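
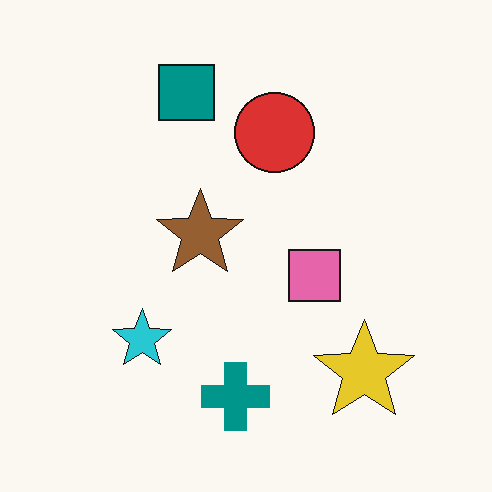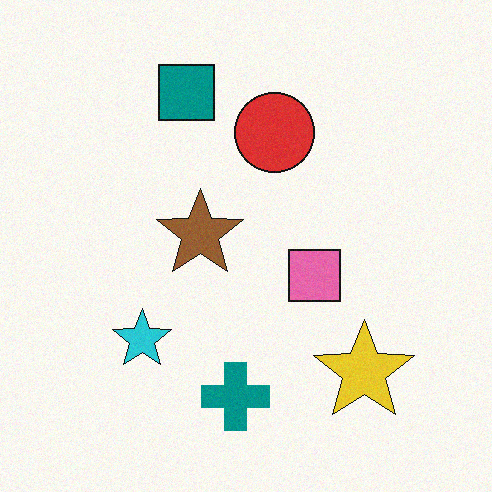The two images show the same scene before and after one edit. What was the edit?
The second image is the first degraded with subtle gaussian noise.

Random speckle covers the whole image, including the flat background.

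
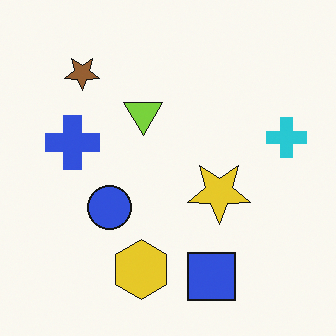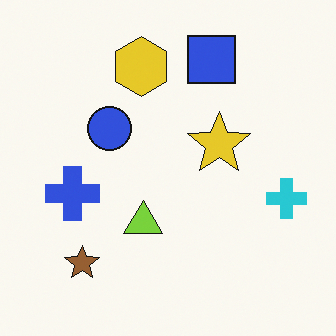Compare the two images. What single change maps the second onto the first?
The transformation is: flipped vertically (top ↔ bottom).

The blue square is in the top of the second image and the bottom of the first — shapes on opposite sides of the horizontal midline have swapped in a mirror flip.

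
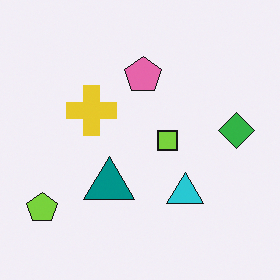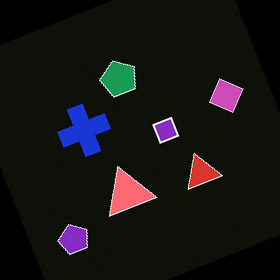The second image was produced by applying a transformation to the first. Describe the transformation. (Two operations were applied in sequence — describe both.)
The image was color-inverted (negative), then rotated counter-clockwise by a moderate amount.

The light background has become dark and every shape's color is its complement — a photographic negative. Every shape is tilted by the same angle and the image corners show triangular fill wedges — a whole-image rotation by a non-right angle.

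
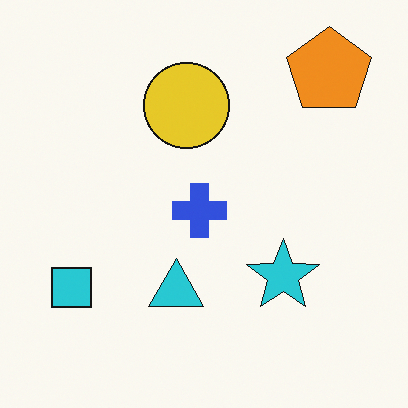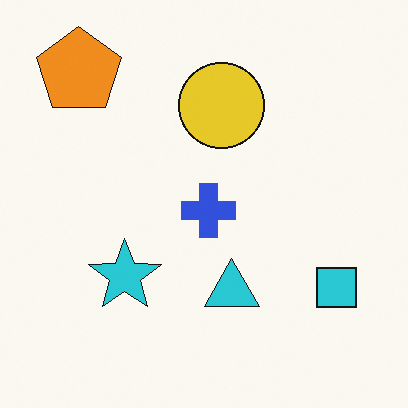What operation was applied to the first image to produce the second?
Flipped horizontally (left ↔ right).

The cyan square is in the bottom-left of the first image and the bottom-right of the second — shapes on opposite sides of the vertical midline have swapped in a mirror flip.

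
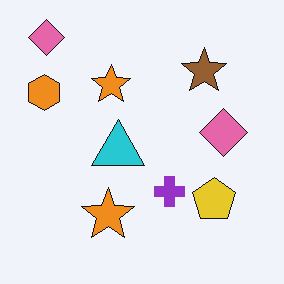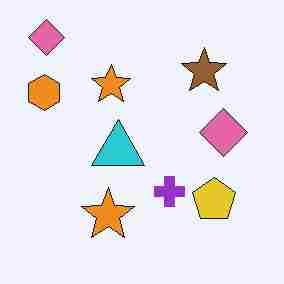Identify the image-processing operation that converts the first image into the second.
Heavily JPEG-compressed with obvious blocking artifacts.

Blocky 8×8 compression artifacts appear around shape edges and the flat background shows ringing — characteristic JPEG degradation.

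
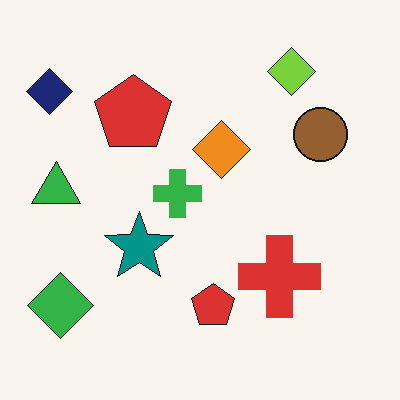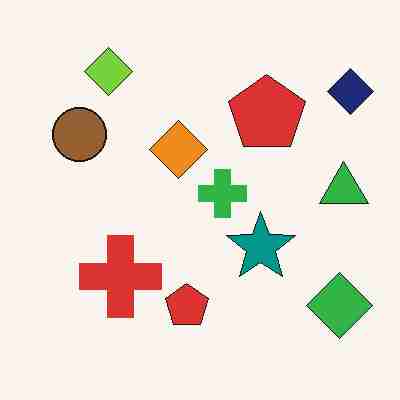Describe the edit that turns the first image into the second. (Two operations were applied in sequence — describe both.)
The transformation is: heavily JPEG-compressed with obvious blocking artifacts, then flipped horizontally (left ↔ right).

Blocky 8×8 compression artifacts appear around shape edges and the flat background shows ringing — characteristic JPEG degradation. The navy diamond is in the top-left of the first image and the top-right of the second — shapes on opposite sides of the vertical midline have swapped in a mirror flip.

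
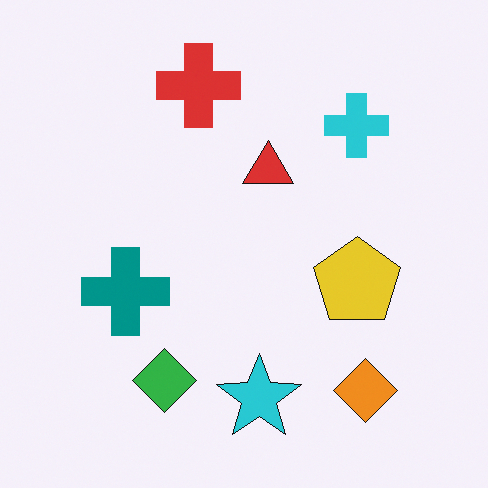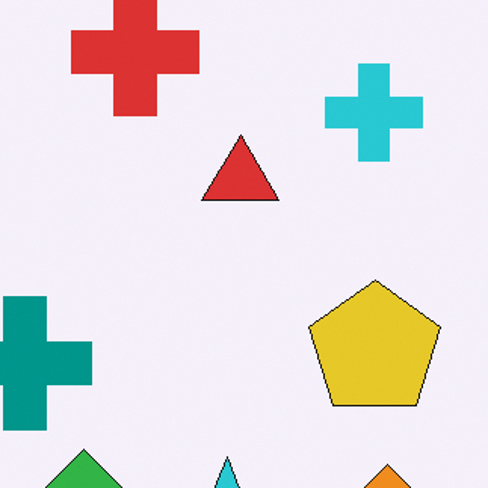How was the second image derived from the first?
The second image is the first cropped slightly and scaled back up.

The visible shapes are larger and the field of view is narrower; shapes near the original edges may be partly or wholly outside the frame — a crop-and-rescale.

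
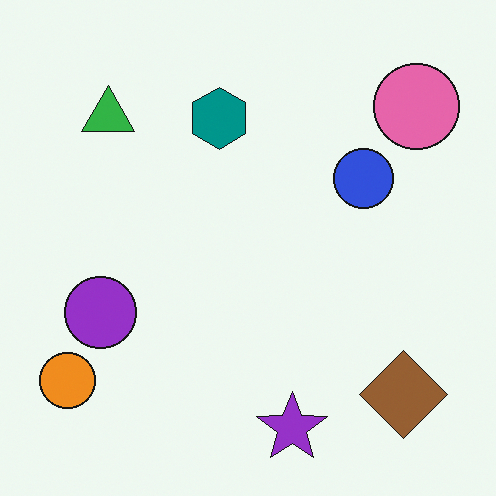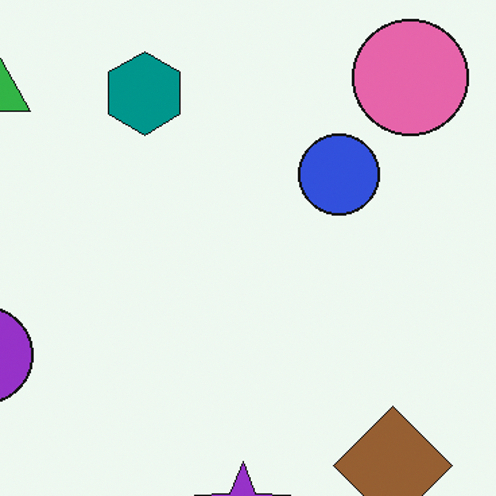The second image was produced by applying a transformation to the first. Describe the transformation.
This is the original image cropped to a modestly smaller region and rescaled.

The visible shapes are larger and the field of view is narrower; shapes near the original edges may be partly or wholly outside the frame — a crop-and-rescale.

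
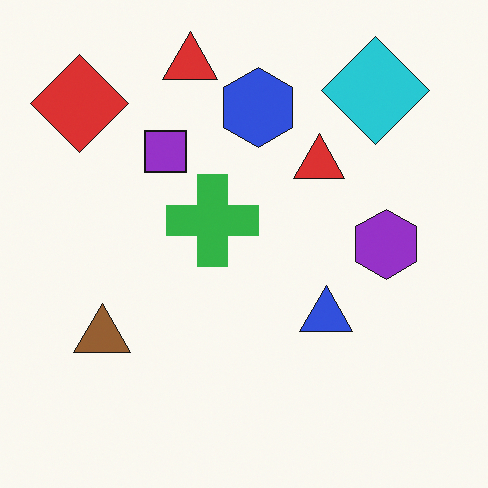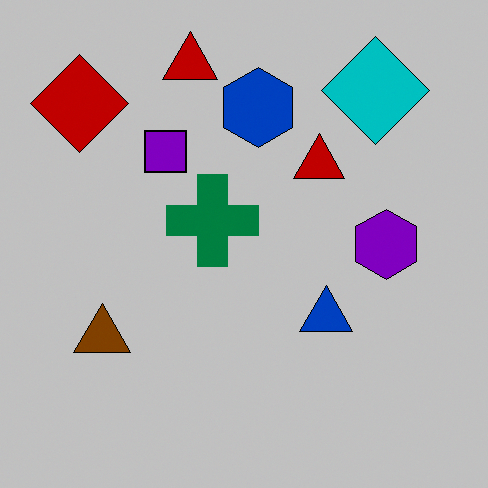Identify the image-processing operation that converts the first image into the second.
The transformation is: heavily posterized to just a handful of flat colors.

Each flat color has snapped to a coarser quantized level — most visibly, the near-white background has dropped to a flat grey.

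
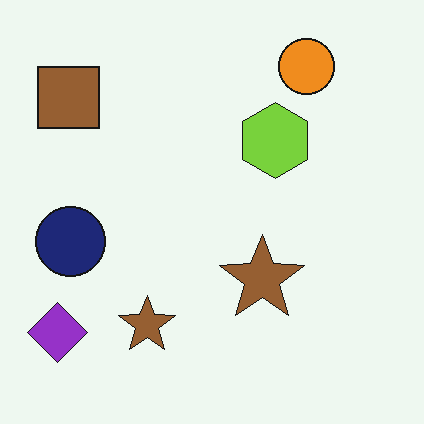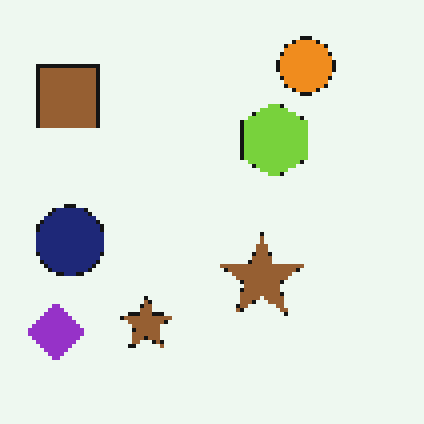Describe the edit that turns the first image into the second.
This is the original image mildly pixelated.

Shapes are reduced to large square blocks; fine edges and outlines are lost — a downscale-then-upscale (mosaic) effect.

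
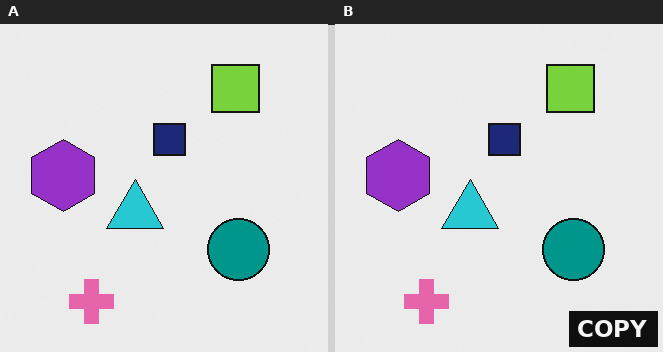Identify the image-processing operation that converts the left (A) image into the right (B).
The right (B) image is the left (A) watermarked with the text "COPY" in the lower-right corner.

A dark label reading "COPY" appears in the lower-right corner.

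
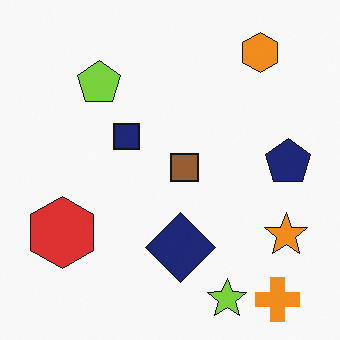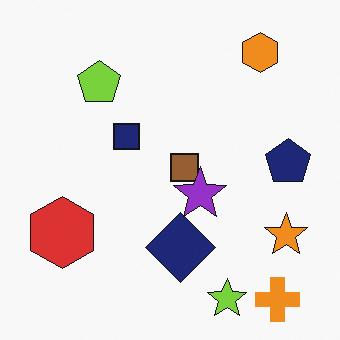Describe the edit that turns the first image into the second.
The transformation is: overlaid with an additional purple star.

A purple star appears in the second image that is absent from the first.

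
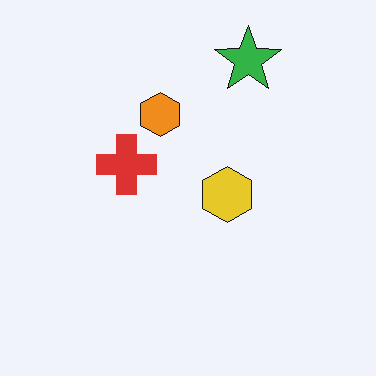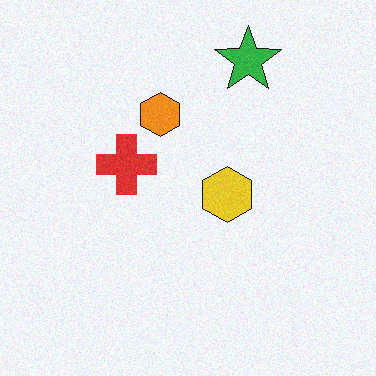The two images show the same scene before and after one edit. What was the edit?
The transformation is: degraded with subtle gaussian noise.

Random speckle covers the whole image, including the flat background.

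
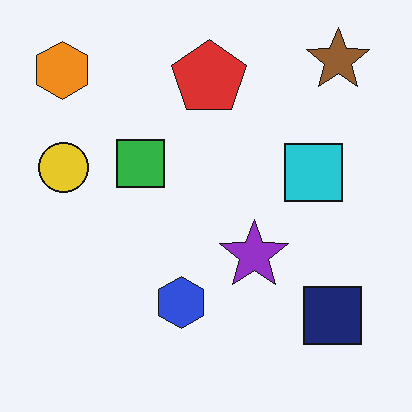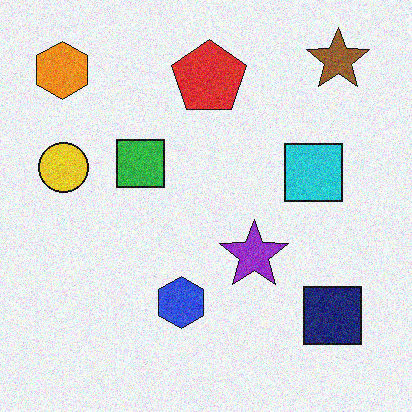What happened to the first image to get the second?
This is the original image degraded with visible gaussian noise.

Random speckle covers the whole image, including the flat background.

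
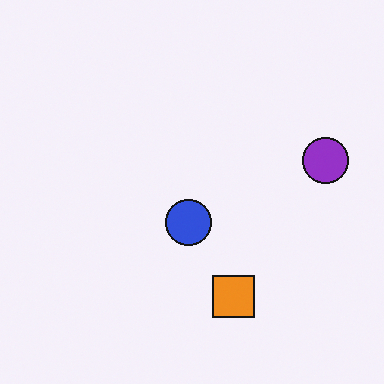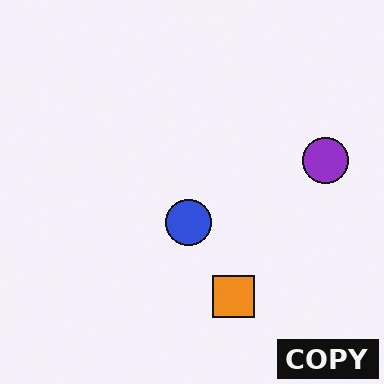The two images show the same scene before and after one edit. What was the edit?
Watermarked with the text "COPY" in the lower-right corner.

A dark label reading "COPY" appears in the lower-right corner.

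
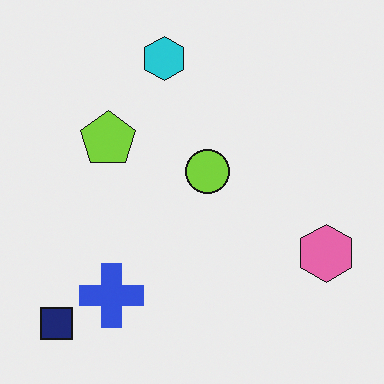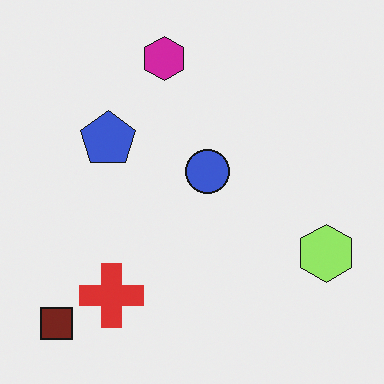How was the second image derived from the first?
The image was hue-shifted through roughly a third of the color wheel.

Every shape's color has rotated by the same amount around the hue wheel — a uniform hue shift.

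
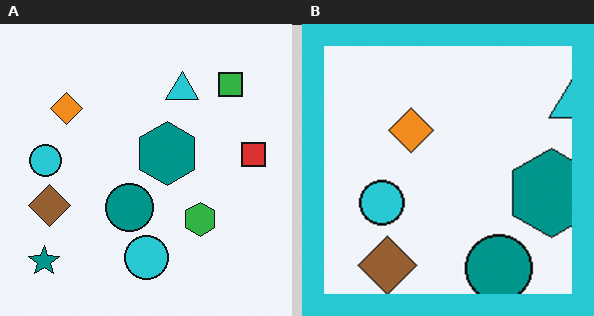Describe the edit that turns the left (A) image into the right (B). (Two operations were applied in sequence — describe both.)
The transformation is: cropped to a noticeably smaller region and rescaled, then framed with a cyan border.

The visible shapes are larger and the field of view is narrower; shapes near the original edges may be partly or wholly outside the frame — a crop-and-rescale. A solid cyan frame runs around the edge of the right (B) image, with the content slightly shrunk inside it.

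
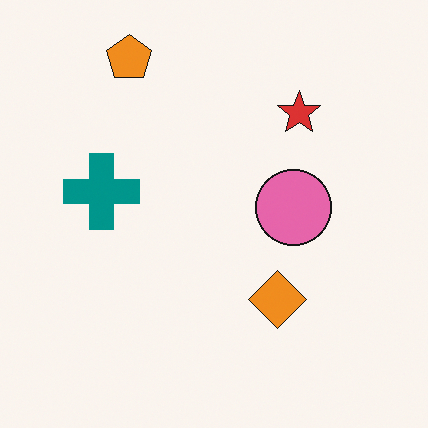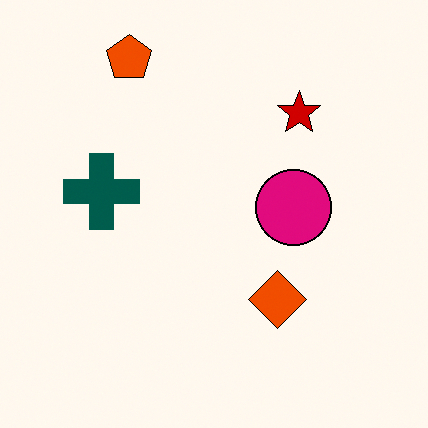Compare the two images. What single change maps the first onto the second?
This is the original image given much higher contrast.

Tones are pushed away from mid-grey across the whole image — a global contrast change.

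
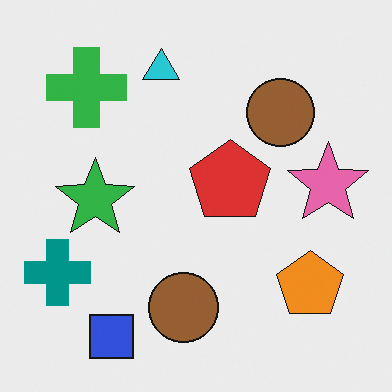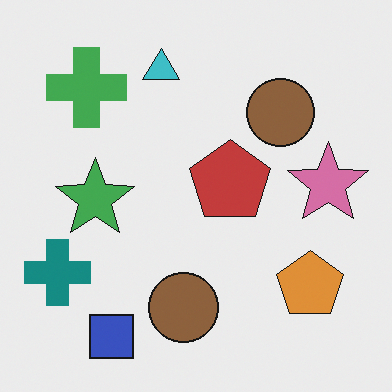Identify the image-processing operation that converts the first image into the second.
It was slightly desaturated.

All colors are more muted and greyish — a global saturation change.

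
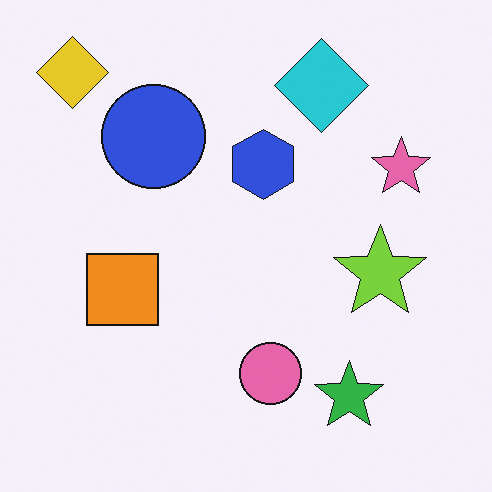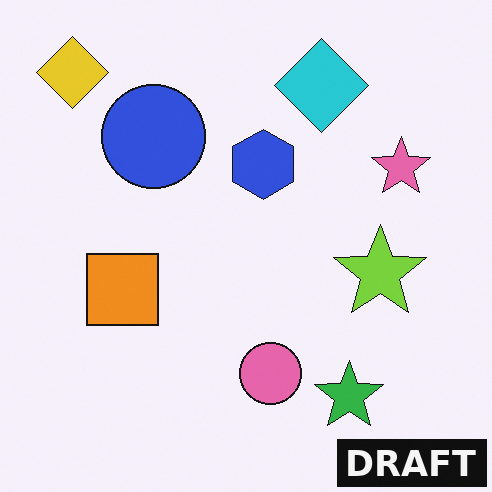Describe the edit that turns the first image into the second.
Watermarked with the text "DRAFT" in the lower-right corner.

A dark label reading "DRAFT" appears in the lower-right corner.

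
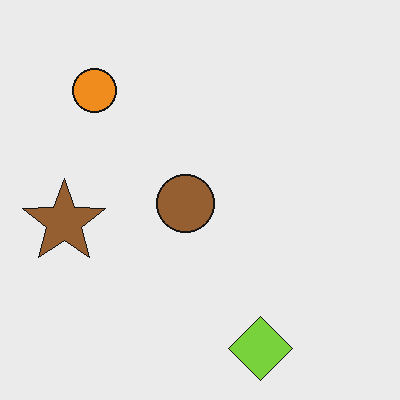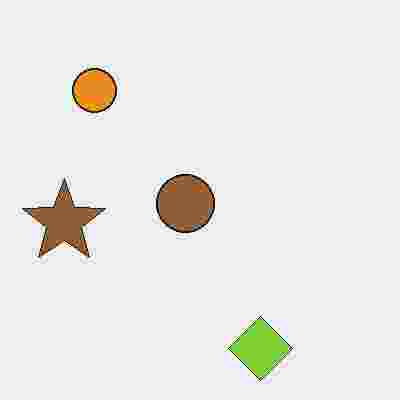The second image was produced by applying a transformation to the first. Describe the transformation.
Degraded with heavy JPEG compression.

Blocky 8×8 compression artifacts appear around shape edges and the flat background shows ringing — characteristic JPEG degradation.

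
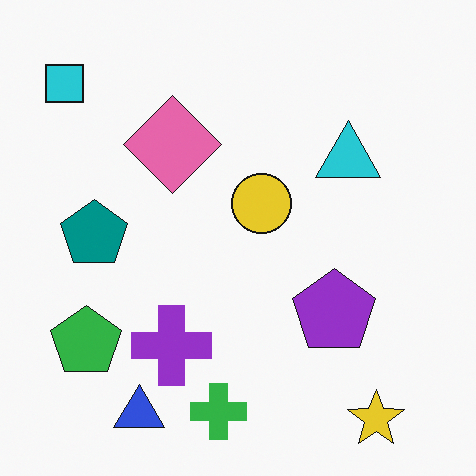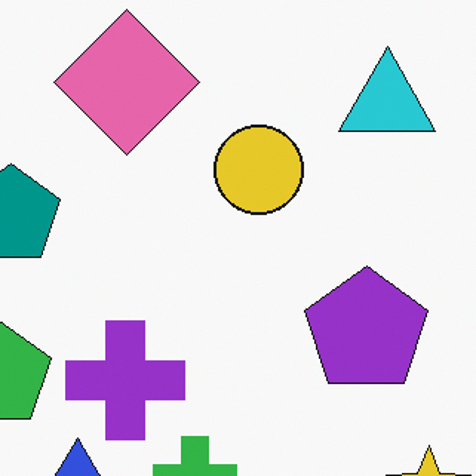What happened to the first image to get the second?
The image was cropped to a modestly smaller region and rescaled.

The visible shapes are larger and the field of view is narrower; shapes near the original edges may be partly or wholly outside the frame — a crop-and-rescale.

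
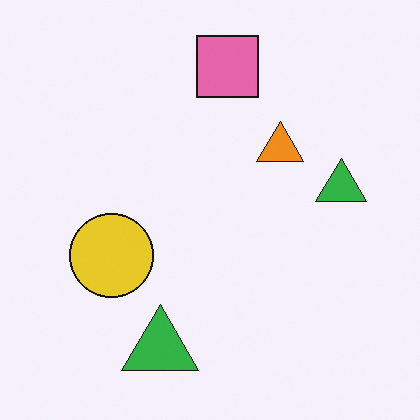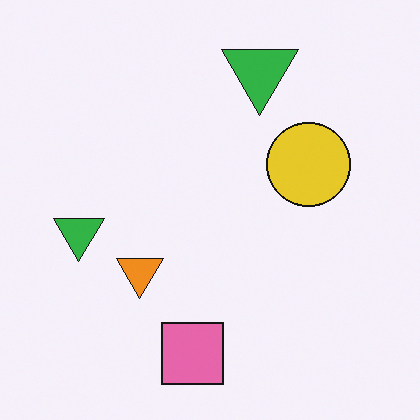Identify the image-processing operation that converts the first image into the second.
The transformation is: rotated 180°.

The pink square sits in the top of the first image and the bottom of the second — consistent with a whole-image 180° rotation.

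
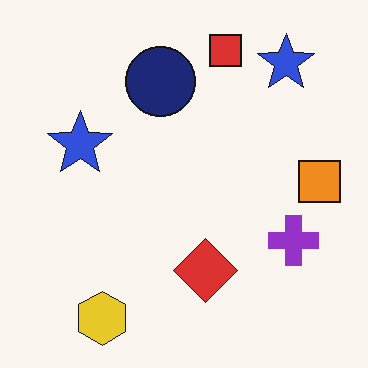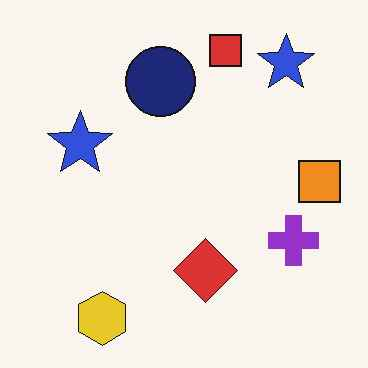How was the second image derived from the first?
The second image is the first JPEG-compressed with visible artifacts.

Blocky 8×8 compression artifacts appear around shape edges and the flat background shows ringing — characteristic JPEG degradation.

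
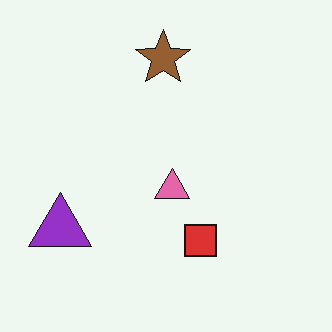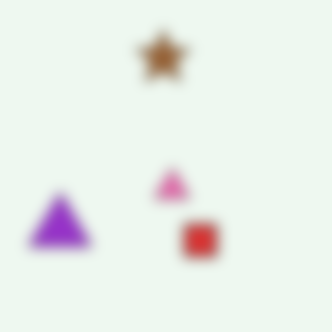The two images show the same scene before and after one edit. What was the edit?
The image was heavily blurred.

Shape edges and outlines are uniformly softened across the whole image.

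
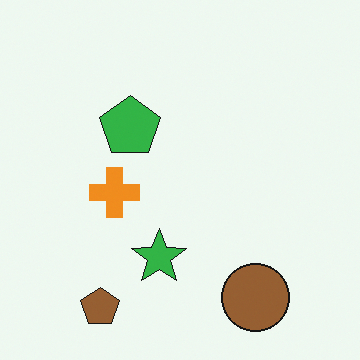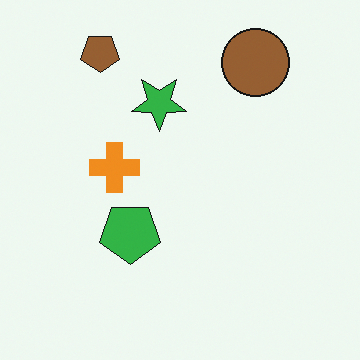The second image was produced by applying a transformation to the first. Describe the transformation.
The transformation is: flipped vertically (top ↔ bottom).

The brown pentagon is in the bottom-left of the first image and the top-left of the second — shapes on opposite sides of the horizontal midline have swapped in a mirror flip.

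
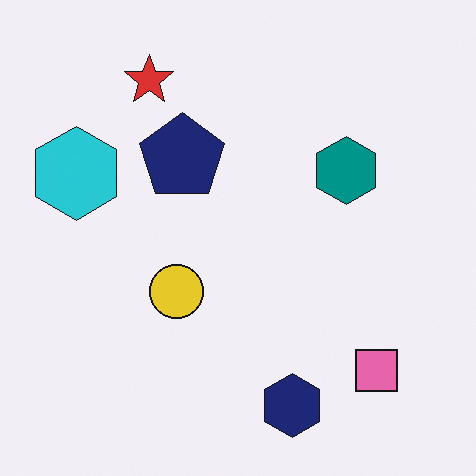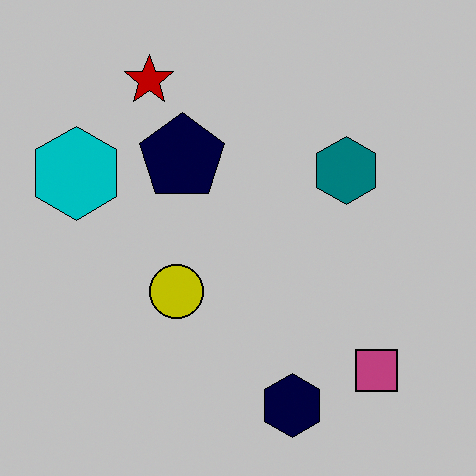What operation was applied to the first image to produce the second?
The second image is the first heavily posterized to just a handful of flat colors.

Each flat color has snapped to a coarser quantized level — most visibly, the near-white background has dropped to a flat grey.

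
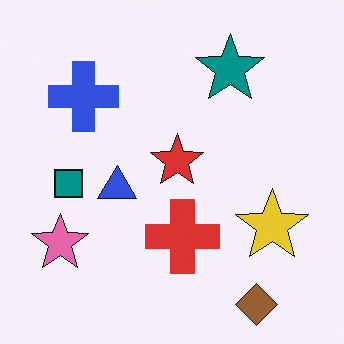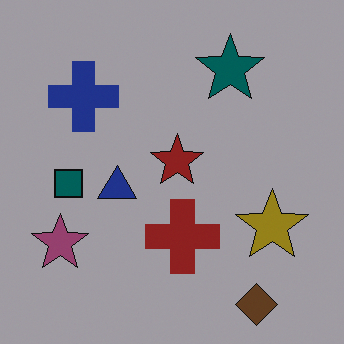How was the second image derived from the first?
The second image is the first noticeably darkened.

Every pixel — background and shapes alike — is uniformly darkened.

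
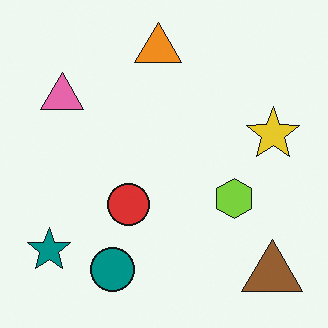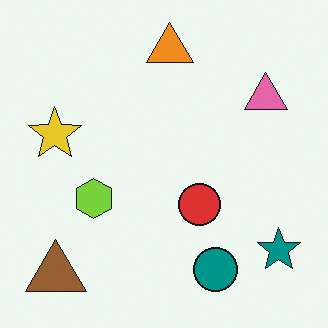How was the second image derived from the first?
This is the original image flipped horizontally (left ↔ right).

The teal star is in the bottom-left of the first image and the bottom-right of the second — shapes on opposite sides of the vertical midline have swapped in a mirror flip.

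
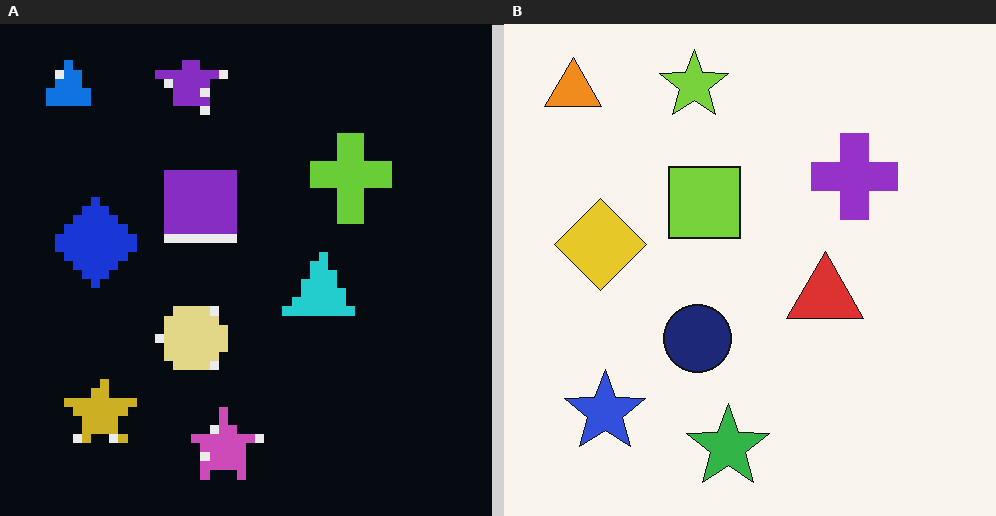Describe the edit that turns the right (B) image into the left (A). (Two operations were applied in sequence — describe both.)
It was color-inverted (negative), then coarsely pixelated.

The light background has become dark and every shape's color is its complement — a photographic negative. Shapes are reduced to large square blocks; fine edges and outlines are lost — a downscale-then-upscale (mosaic) effect.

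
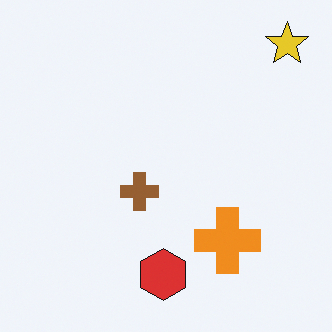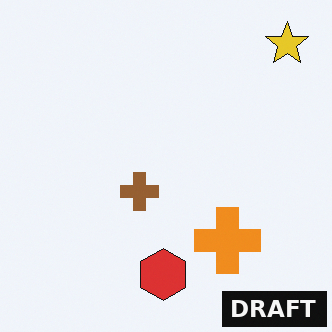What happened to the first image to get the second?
The image was watermarked with the text "DRAFT" in the lower-right corner.

A dark label reading "DRAFT" appears in the lower-right corner.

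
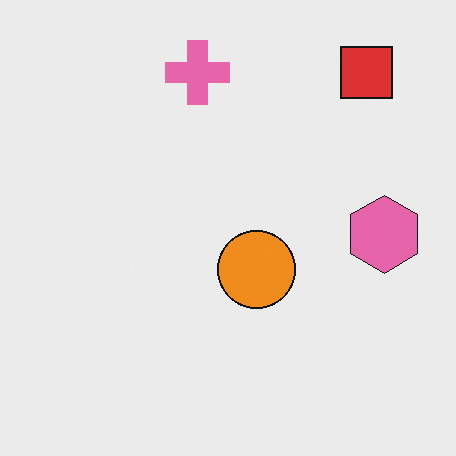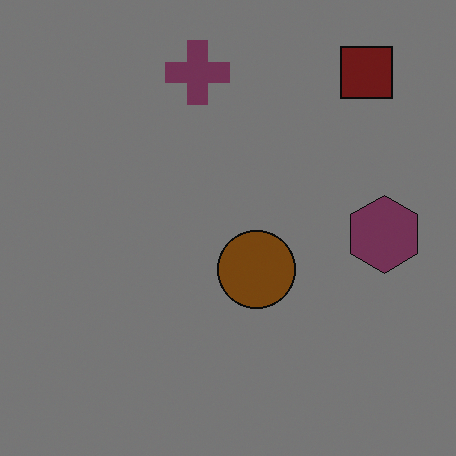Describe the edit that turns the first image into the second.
The transformation is: noticeably darkened.

Every pixel — background and shapes alike — is uniformly darkened.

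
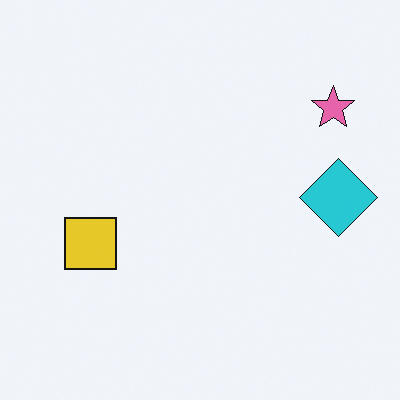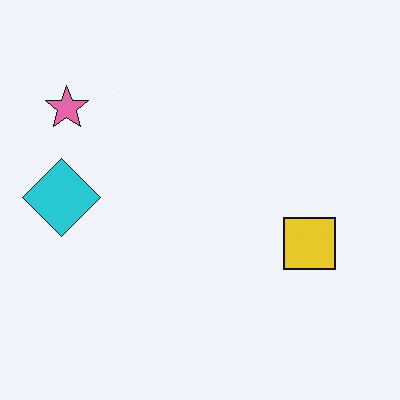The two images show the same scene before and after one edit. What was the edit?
The transformation is: flipped horizontally (left ↔ right).

The cyan diamond is in the right of the first image and the left of the second — shapes on opposite sides of the vertical midline have swapped in a mirror flip.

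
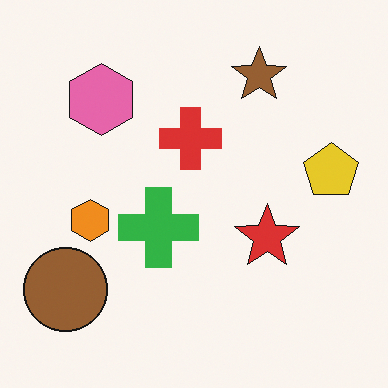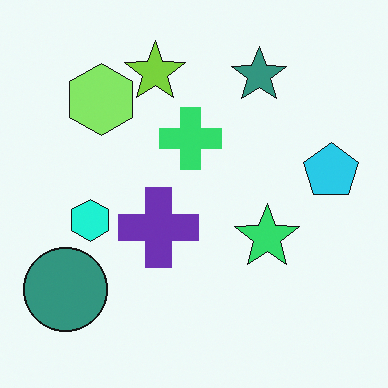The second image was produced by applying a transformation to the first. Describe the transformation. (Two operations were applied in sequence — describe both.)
The second image is the first hue-shifted through roughly a third of the color wheel, then overlaid with an additional lime star.

Every shape's color has rotated by the same amount around the hue wheel — a uniform hue shift. A lime star appears in the second image that is absent from the first.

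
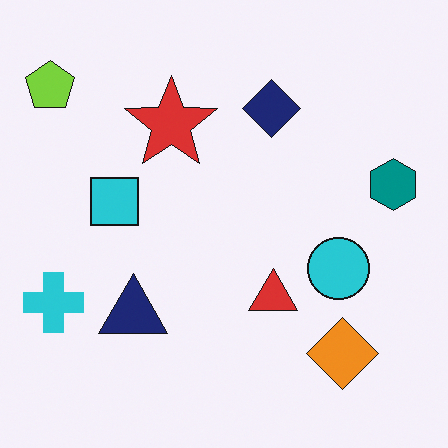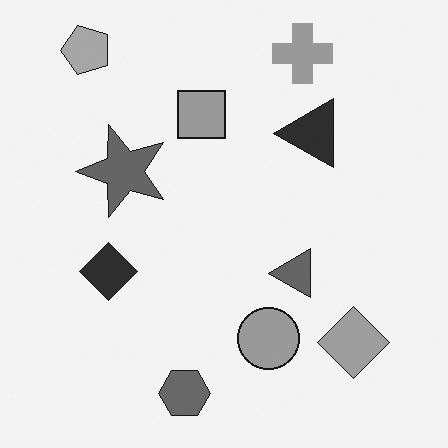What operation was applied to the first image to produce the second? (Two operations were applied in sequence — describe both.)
Transposed (reflected across the top-left ↔ bottom-right diagonal), then converted to grayscale.

Shapes have swapped their row and column positions — what was in the top-right is now in the bottom-left — a diagonal reflection. All color is removed — every shape is now a shade of grey.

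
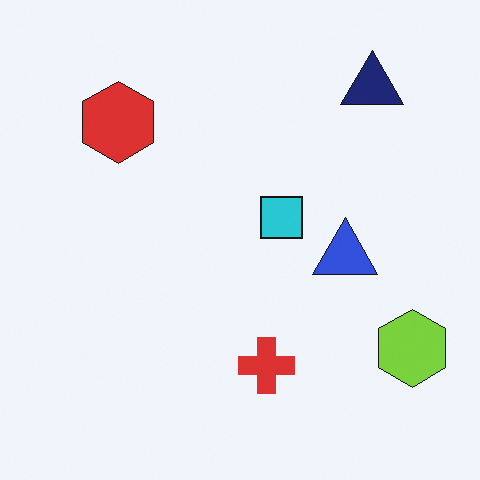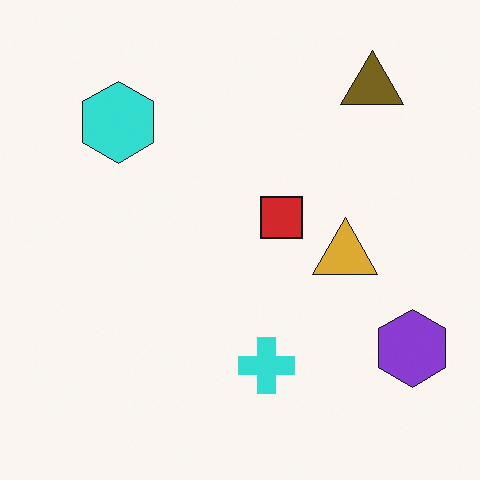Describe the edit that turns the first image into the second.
The transformation is: hue-shifted through roughly half the color wheel.

Every shape's color has rotated by the same amount around the hue wheel — a uniform hue shift.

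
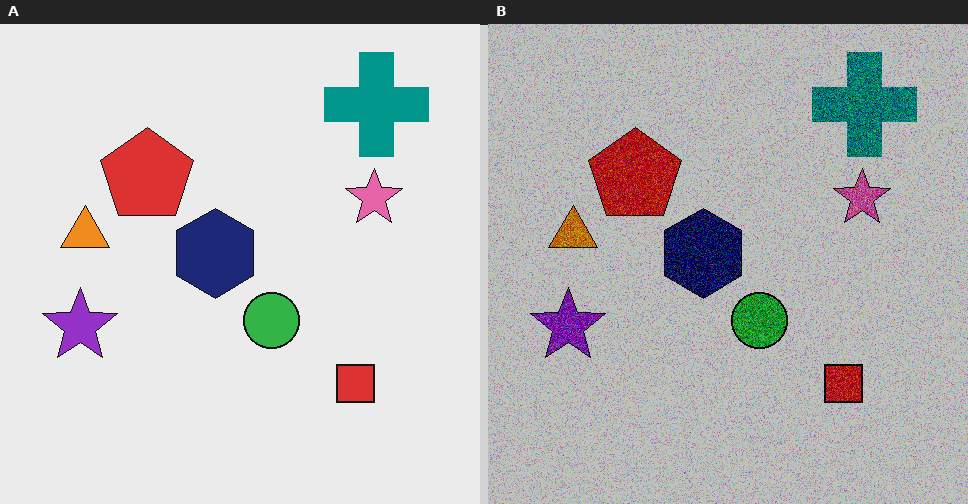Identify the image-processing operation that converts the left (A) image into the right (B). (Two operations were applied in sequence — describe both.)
The transformation is: degraded with heavy additive noise, then heavily posterized to just a handful of flat colors.

Random speckle covers the whole image, including the flat background. Each flat color has snapped to a coarser quantized level — most visibly, the near-white background has dropped to a flat grey.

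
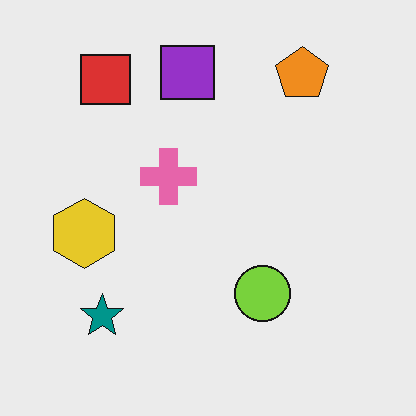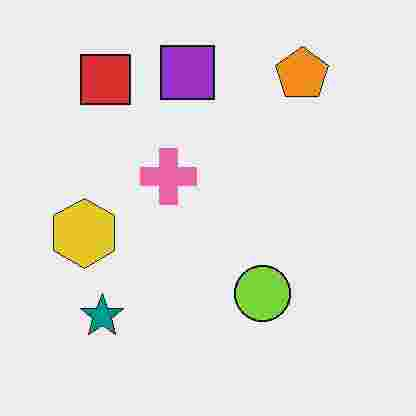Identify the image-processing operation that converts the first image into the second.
Heavily JPEG-compressed with obvious blocking artifacts.

Blocky 8×8 compression artifacts appear around shape edges and the flat background shows ringing — characteristic JPEG degradation.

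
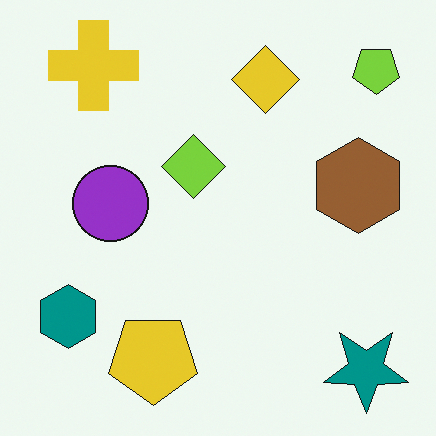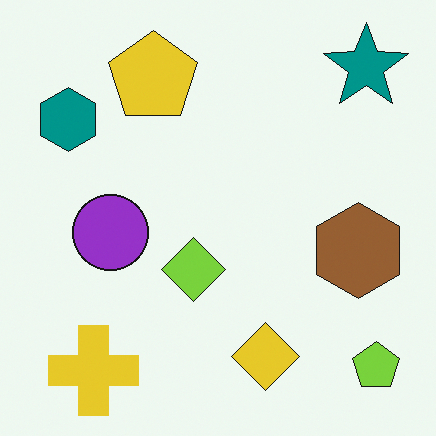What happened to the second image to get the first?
The image was flipped vertically (top ↔ bottom).

The yellow cross is in the bottom-left of the second image and the top-left of the first — shapes on opposite sides of the horizontal midline have swapped in a mirror flip.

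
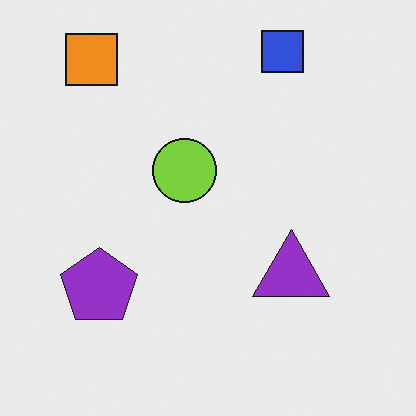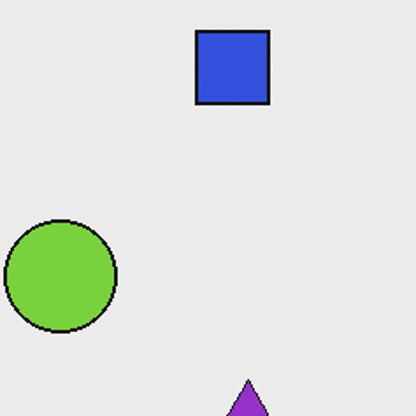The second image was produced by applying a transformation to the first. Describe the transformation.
The second image is the first cropped tightly and scaled back up.

The visible shapes are larger and the field of view is narrower; shapes near the original edges may be partly or wholly outside the frame — a crop-and-rescale.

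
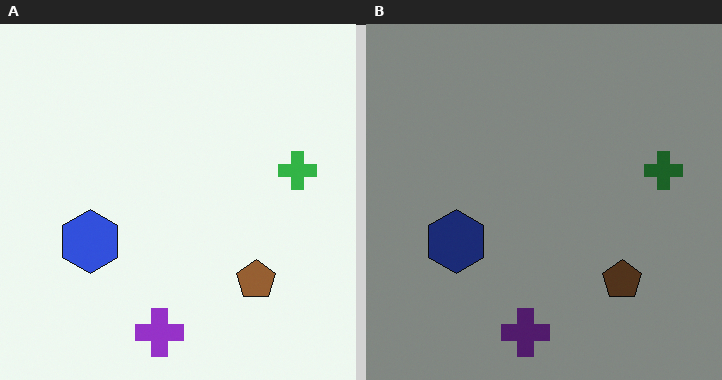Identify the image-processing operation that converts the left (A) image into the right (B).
It was darkened a lot.

Every pixel — background and shapes alike — is uniformly darkened.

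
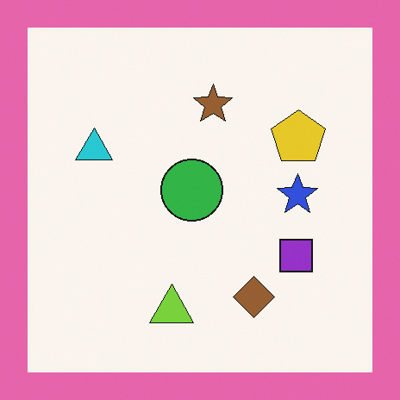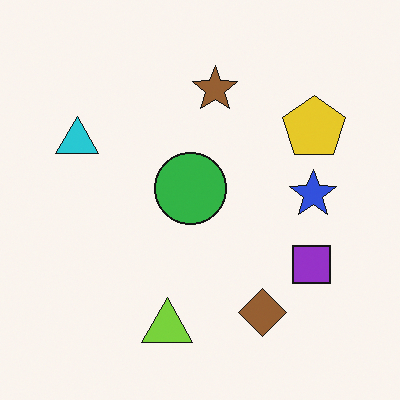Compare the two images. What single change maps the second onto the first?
This is the original image framed with a pink border.

A solid pink frame runs around the edge of the first image, with the content slightly shrunk inside it.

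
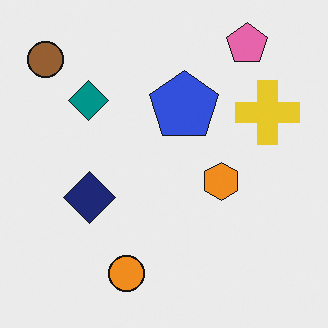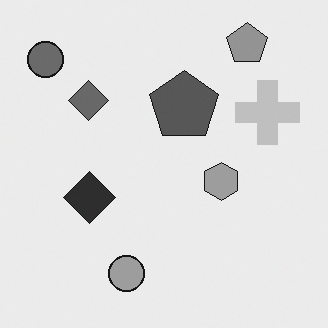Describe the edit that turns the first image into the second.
Converted to grayscale.

All color is removed — every shape is now a shade of grey.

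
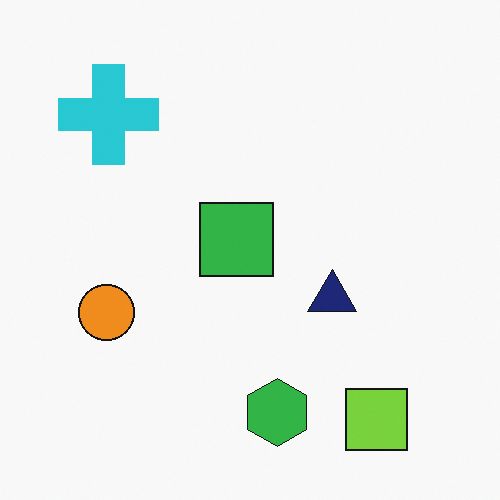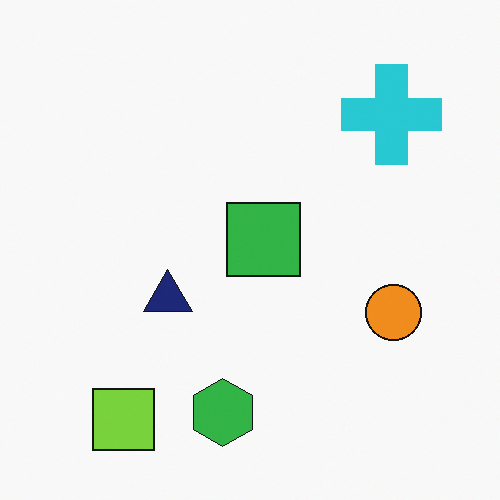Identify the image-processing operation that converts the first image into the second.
It was flipped horizontally (left ↔ right).

The orange circle is in the left of the first image and the right of the second — shapes on opposite sides of the vertical midline have swapped in a mirror flip.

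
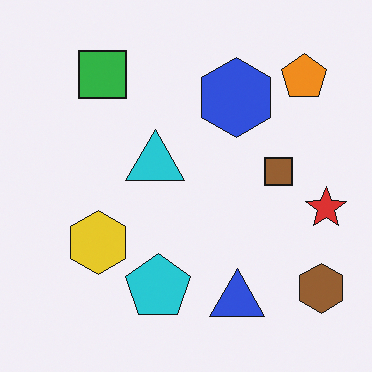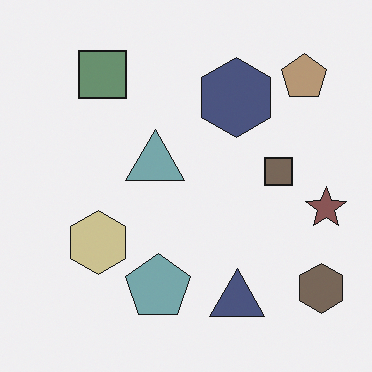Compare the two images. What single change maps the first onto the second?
Heavily desaturated.

All colors are more muted and greyish — a global saturation change.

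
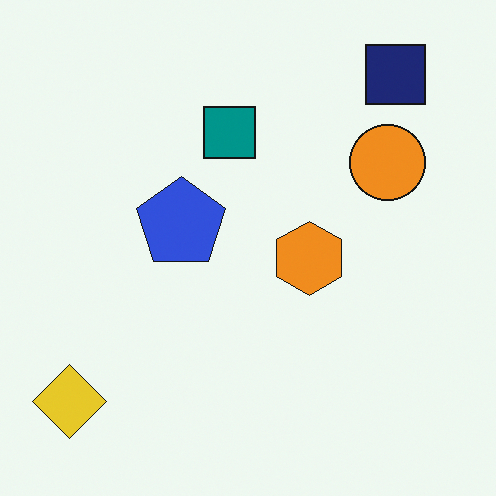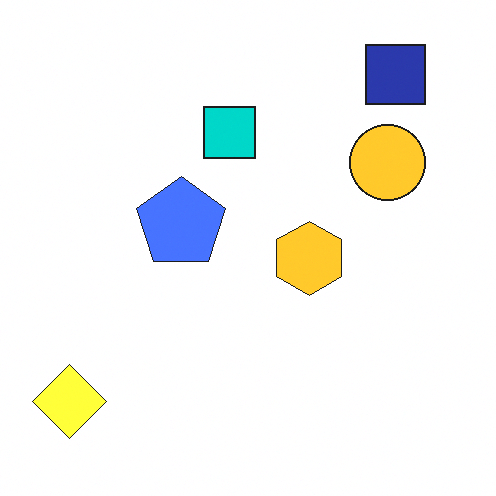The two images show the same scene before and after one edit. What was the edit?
The second image is the first brightened a lot.

Every pixel — background and shapes alike — is uniformly brightened.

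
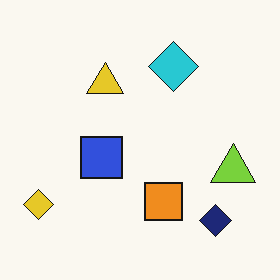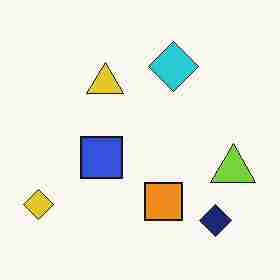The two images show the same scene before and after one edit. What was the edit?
The transformation is: heavily JPEG-compressed with obvious blocking artifacts.

Blocky 8×8 compression artifacts appear around shape edges and the flat background shows ringing — characteristic JPEG degradation.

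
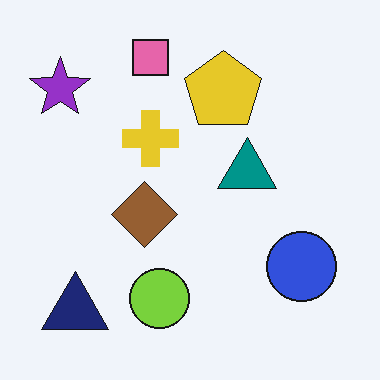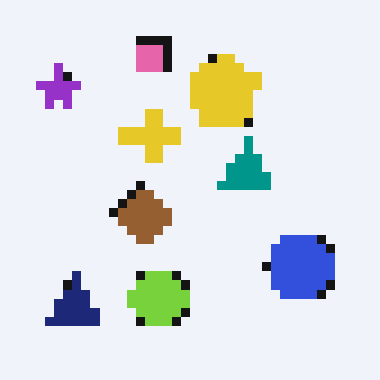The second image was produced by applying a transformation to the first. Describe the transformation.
It was heavily pixelated into large blocks.

Shapes are reduced to large square blocks; fine edges and outlines are lost — a downscale-then-upscale (mosaic) effect.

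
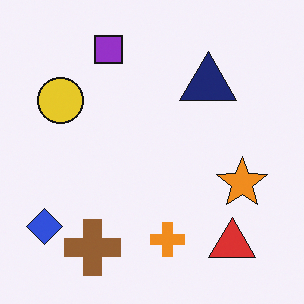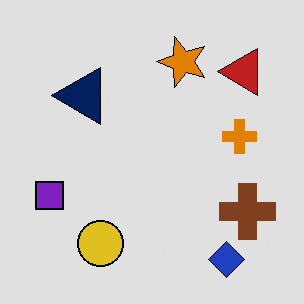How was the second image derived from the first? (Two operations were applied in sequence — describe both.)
The transformation is: posterized to a reduced palette, then rotated 90° counter-clockwise.

Each flat color has snapped to a coarser quantized level — most visibly, the near-white background has dropped to a flat grey. The blue diamond sits in the bottom-left of the first image and the bottom-right of the second — consistent with a whole-image 90° counter-clockwise rotation.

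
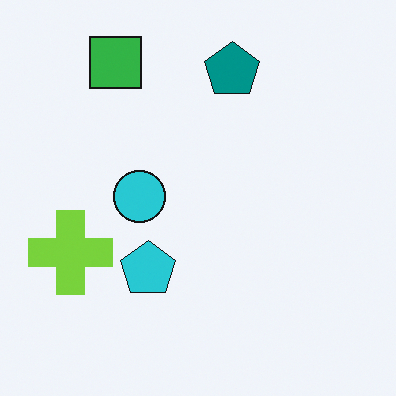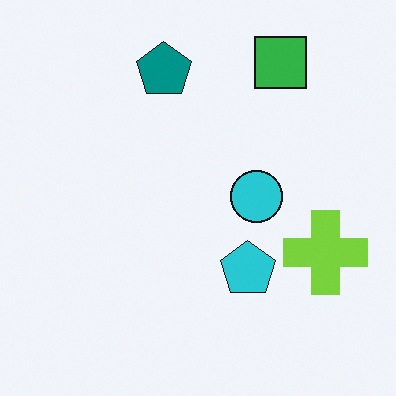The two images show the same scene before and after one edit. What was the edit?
It was flipped horizontally (left ↔ right).

The lime cross is in the left of the first image and the right of the second — shapes on opposite sides of the vertical midline have swapped in a mirror flip.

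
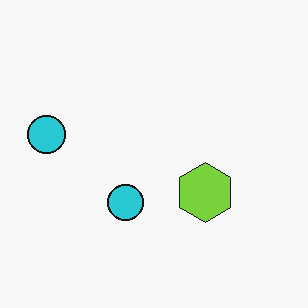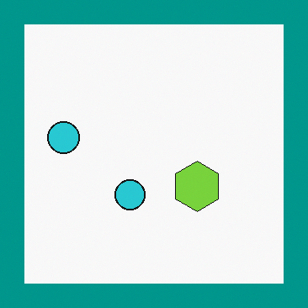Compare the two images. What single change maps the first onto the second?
The image was framed with a teal border.

A solid teal frame runs around the edge of the second image, with the content slightly shrunk inside it.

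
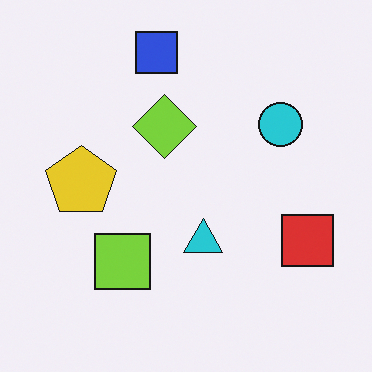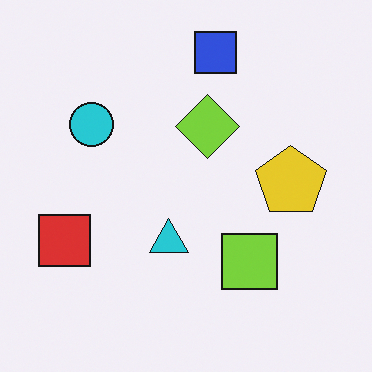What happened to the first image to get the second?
This is the original image flipped horizontally (left ↔ right).

The red square is in the right of the first image and the left of the second — shapes on opposite sides of the vertical midline have swapped in a mirror flip.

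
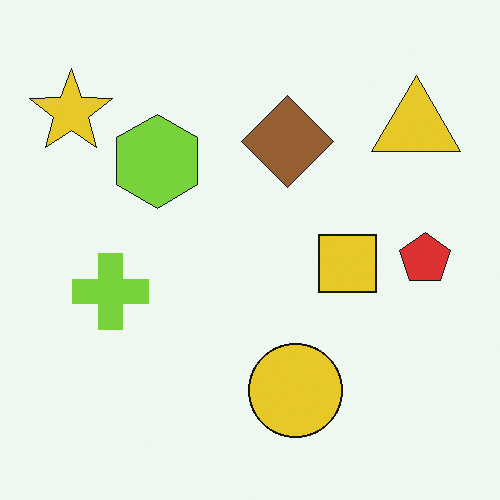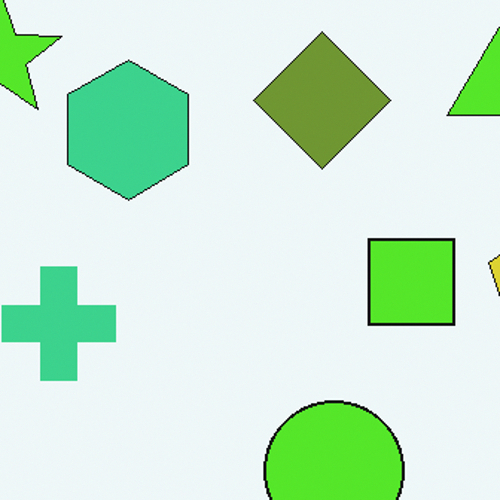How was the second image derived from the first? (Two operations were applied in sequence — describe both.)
It was hue-shifted by a small amount, then cropped to a modestly smaller region and rescaled.

Every shape's color has rotated by the same amount around the hue wheel — a uniform hue shift. The visible shapes are larger and the field of view is narrower; shapes near the original edges may be partly or wholly outside the frame — a crop-and-rescale.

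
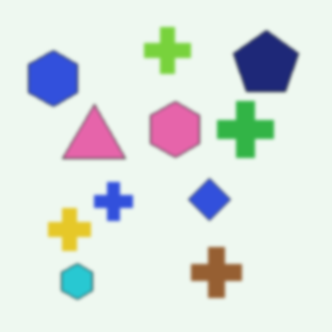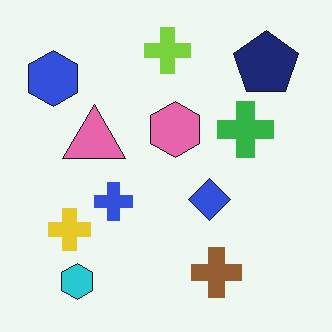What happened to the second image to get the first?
Given a subtle gaussian blur.

Shape edges and outlines are uniformly softened across the whole image.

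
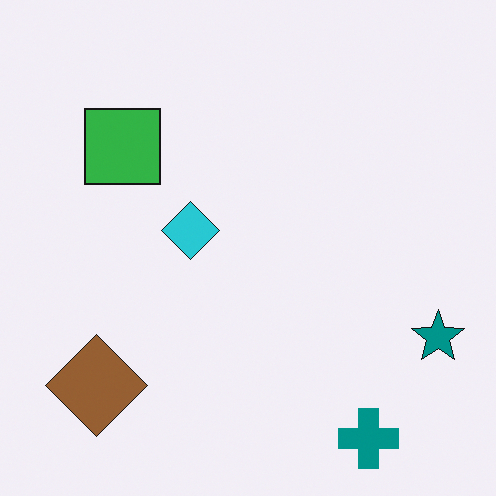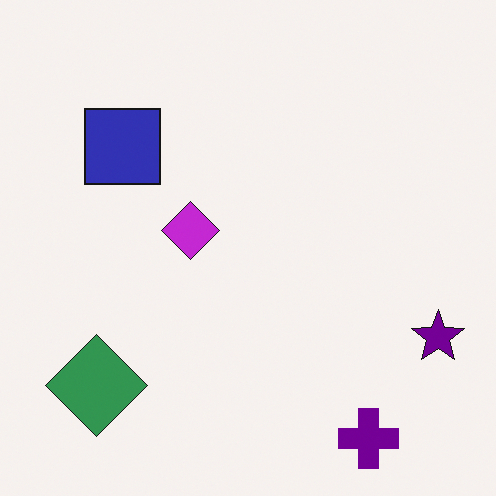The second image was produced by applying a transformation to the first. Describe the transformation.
The second image is the first hue-shifted noticeably.

Every shape's color has rotated by the same amount around the hue wheel — a uniform hue shift.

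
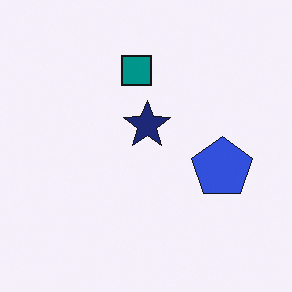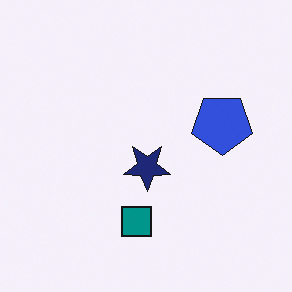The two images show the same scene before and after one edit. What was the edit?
This is the original image flipped vertically (top ↔ bottom).

The teal square is in the top of the first image and the bottom of the second — shapes on opposite sides of the horizontal midline have swapped in a mirror flip.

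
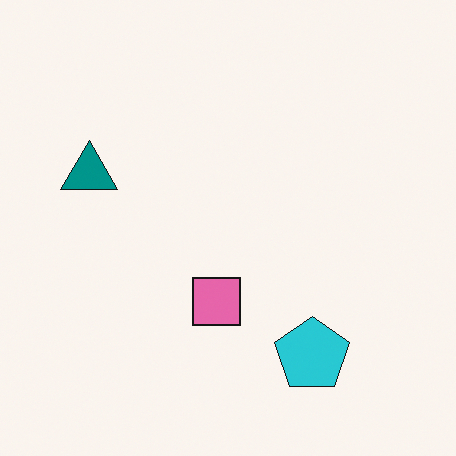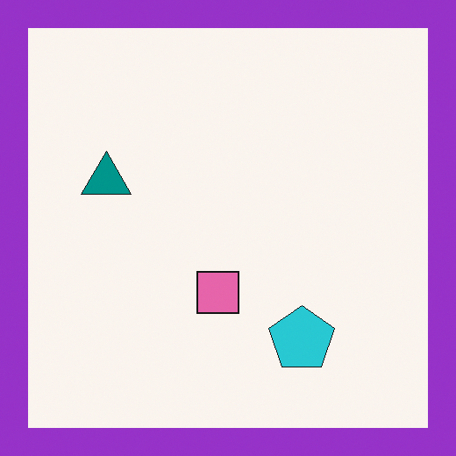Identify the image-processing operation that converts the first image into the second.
Framed with a purple border.

A solid purple frame runs around the edge of the second image, with the content slightly shrunk inside it.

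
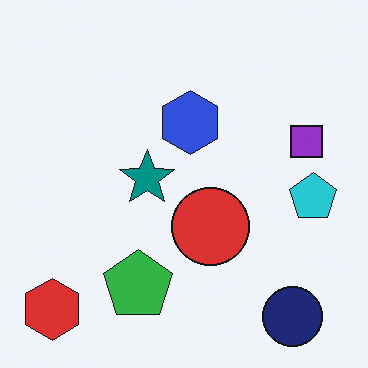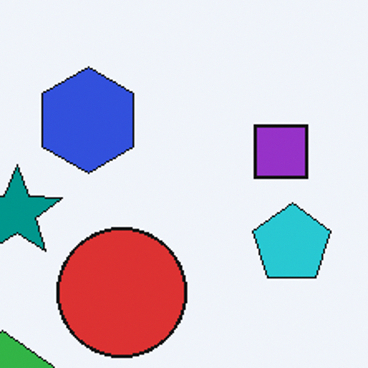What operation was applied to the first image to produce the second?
The second image is the first cropped tightly and scaled back up.

The visible shapes are larger and the field of view is narrower; shapes near the original edges may be partly or wholly outside the frame — a crop-and-rescale.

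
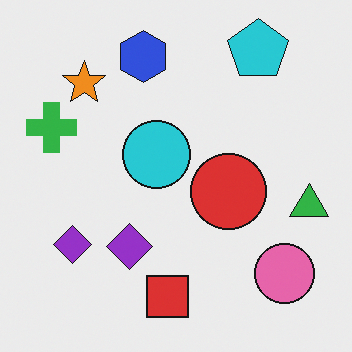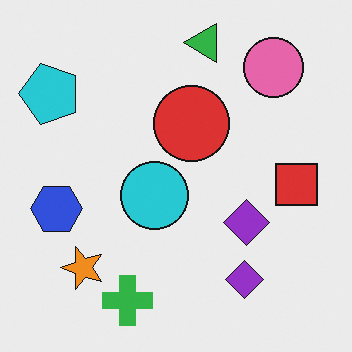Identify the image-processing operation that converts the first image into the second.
The image was rotated 90° counter-clockwise.

The cyan pentagon sits in the top-right of the first image and the top-left of the second — consistent with a whole-image 90° counter-clockwise rotation.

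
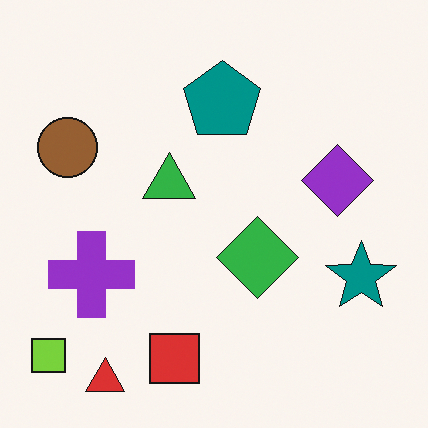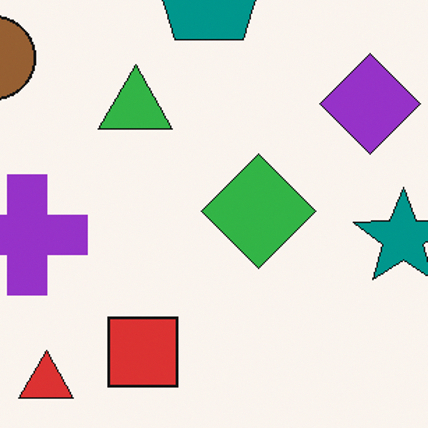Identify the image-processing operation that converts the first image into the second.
It was cropped to a modestly smaller region and rescaled.

The visible shapes are larger and the field of view is narrower; shapes near the original edges may be partly or wholly outside the frame — a crop-and-rescale.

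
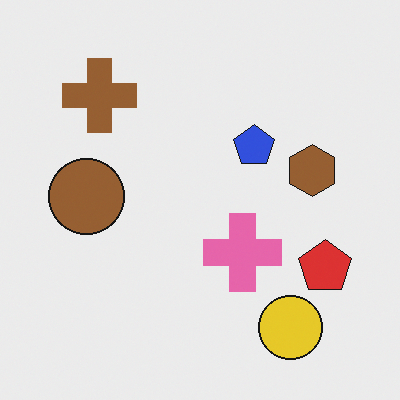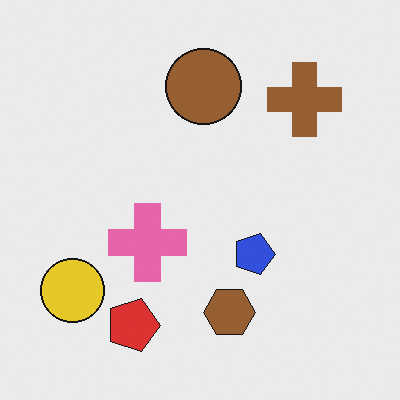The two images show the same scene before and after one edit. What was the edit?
Rotated 90° clockwise.

The yellow circle sits in the bottom-right of the first image and the bottom-left of the second — consistent with a whole-image 90° clockwise rotation.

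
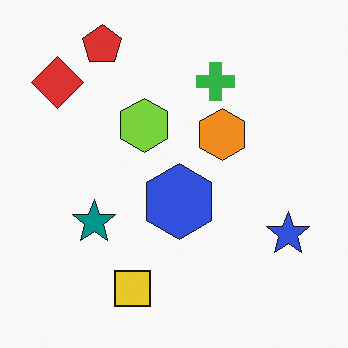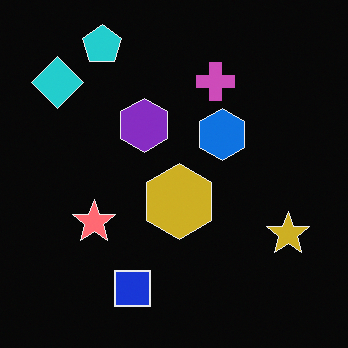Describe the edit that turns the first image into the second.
This is the original image color-inverted (negative).

The light background has become dark and every shape's color is its complement — a photographic negative.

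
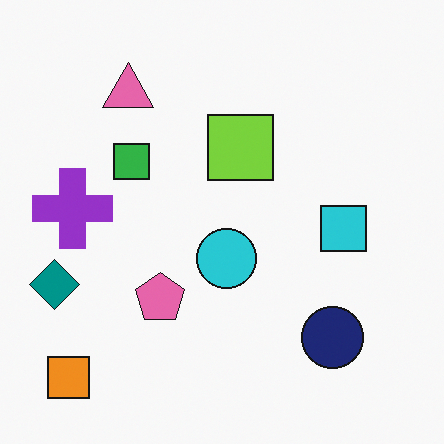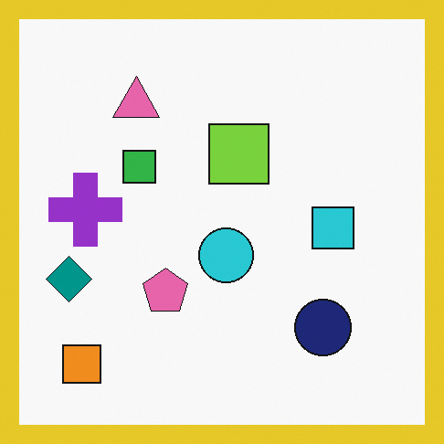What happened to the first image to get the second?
The image was framed with a yellow border.

A solid yellow frame runs around the edge of the second image, with the content slightly shrunk inside it.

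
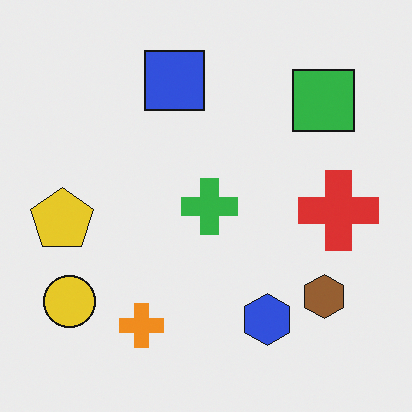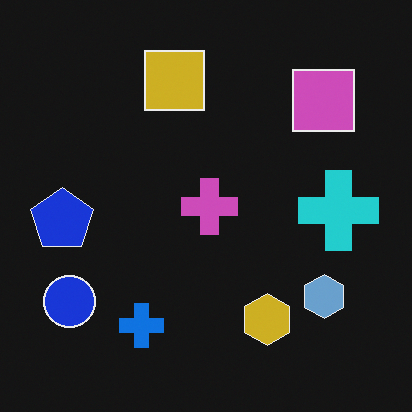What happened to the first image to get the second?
The transformation is: color-inverted (negative).

The light background has become dark and every shape's color is its complement — a photographic negative.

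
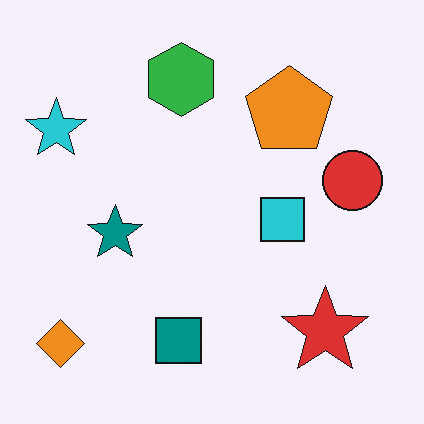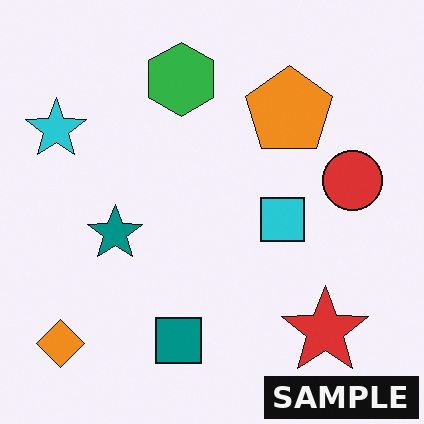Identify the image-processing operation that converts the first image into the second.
It was watermarked with the text "SAMPLE" in the lower-right corner.

A dark label reading "SAMPLE" appears in the lower-right corner.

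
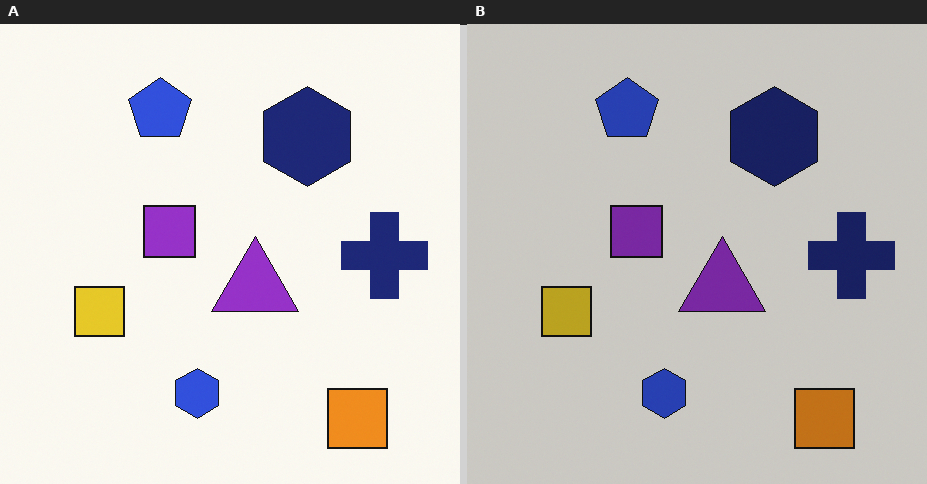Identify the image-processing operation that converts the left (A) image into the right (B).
It was darkened a little.

Every pixel — background and shapes alike — is uniformly darkened.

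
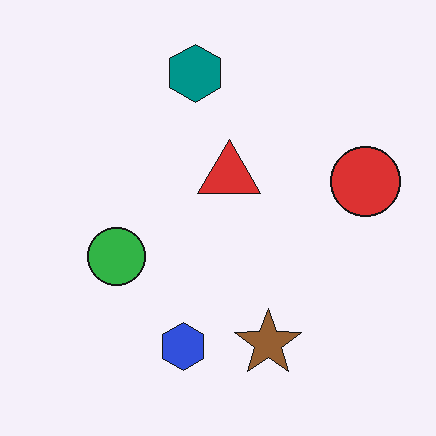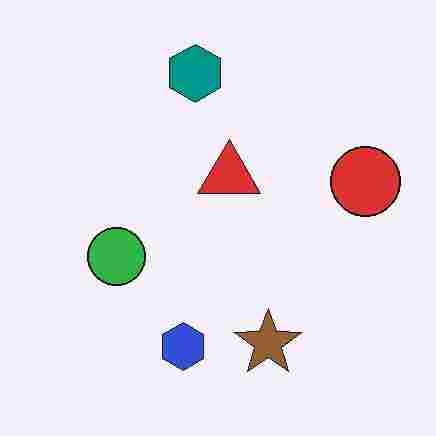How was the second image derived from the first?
The image was heavily JPEG-compressed with obvious blocking artifacts.

Blocky 8×8 compression artifacts appear around shape edges and the flat background shows ringing — characteristic JPEG degradation.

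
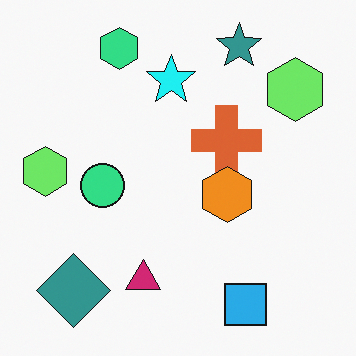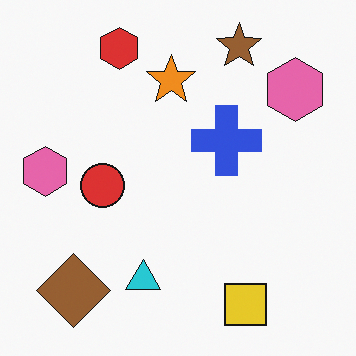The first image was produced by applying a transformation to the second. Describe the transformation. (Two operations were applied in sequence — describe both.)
Hue-shifted by a moderate amount, then overlaid with an additional orange hexagon.

Every shape's color has rotated by the same amount around the hue wheel — a uniform hue shift. An orange hexagon appears in the first image that is absent from the second.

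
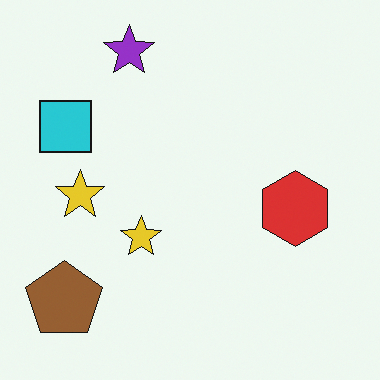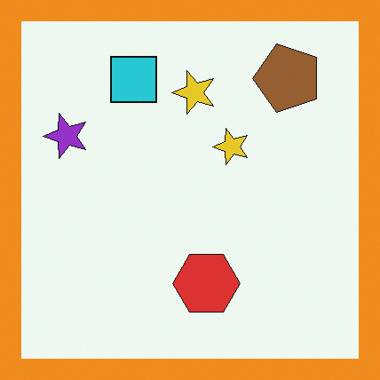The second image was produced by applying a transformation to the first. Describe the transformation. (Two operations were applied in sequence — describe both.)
Transposed (reflected across the top-left ↔ bottom-right diagonal), then framed with a orange border.

Shapes have swapped their row and column positions — what was in the top-right is now in the bottom-left — a diagonal reflection. A solid orange frame runs around the edge of the second image, with the content slightly shrunk inside it.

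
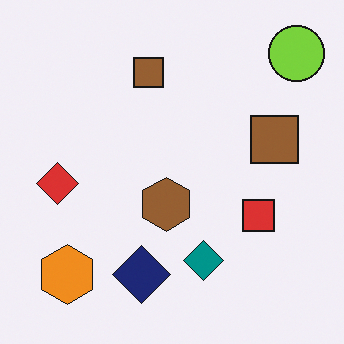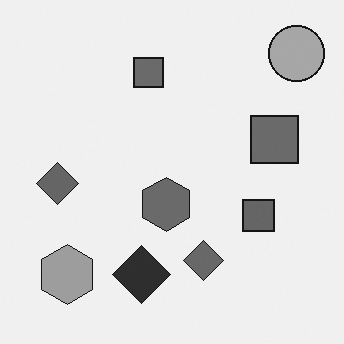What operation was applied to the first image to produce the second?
Converted to grayscale.

All color is removed — every shape is now a shade of grey.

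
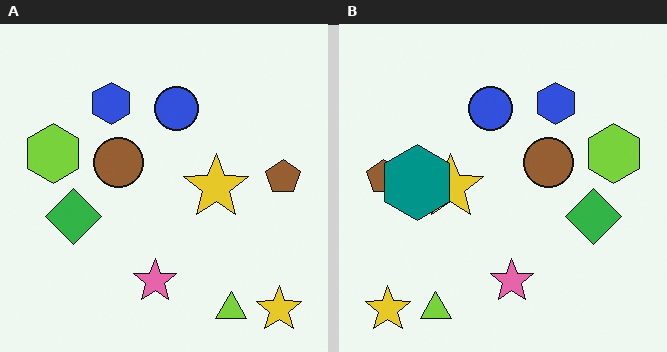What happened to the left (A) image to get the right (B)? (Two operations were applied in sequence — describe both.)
The transformation is: flipped horizontally (left ↔ right), then overlaid with an additional teal hexagon.

The brown pentagon is in the right of the left (A) image and the left of the right (B) — shapes on opposite sides of the vertical midline have swapped in a mirror flip. A teal hexagon appears in the right (B) image that is absent from the left (A).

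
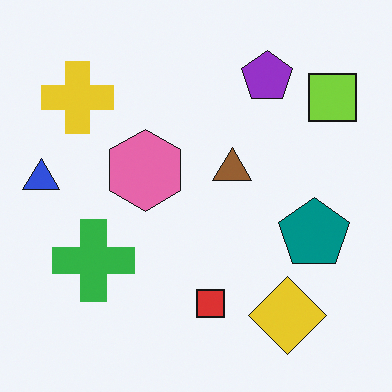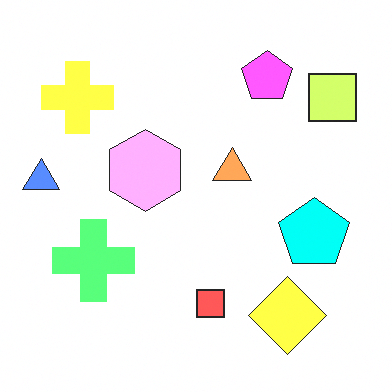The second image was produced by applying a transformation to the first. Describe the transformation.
This is the original image substantially brightened.

Every pixel — background and shapes alike — is uniformly brightened.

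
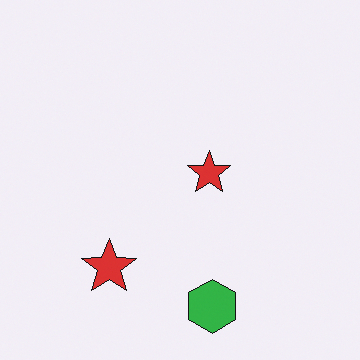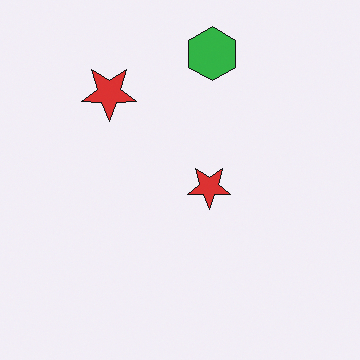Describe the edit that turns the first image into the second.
The image was flipped vertically (top ↔ bottom).

The green hexagon is in the bottom of the first image and the top of the second — shapes on opposite sides of the horizontal midline have swapped in a mirror flip.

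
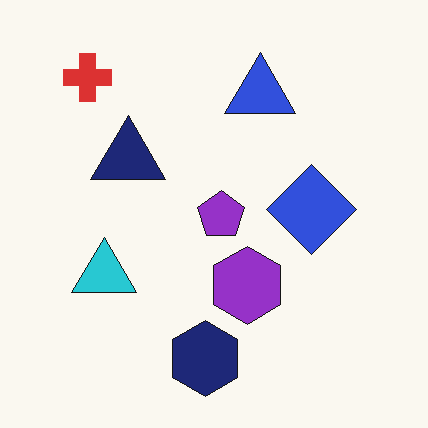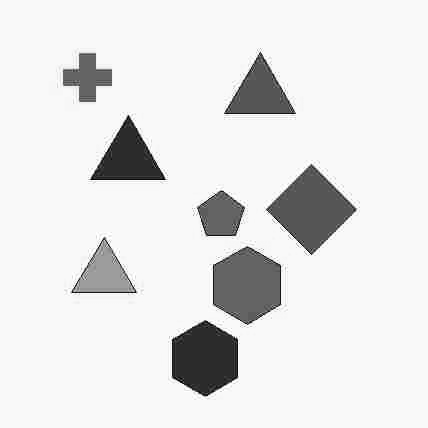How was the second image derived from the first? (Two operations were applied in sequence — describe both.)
Heavily JPEG-compressed with obvious blocking artifacts, then converted to grayscale.

Blocky 8×8 compression artifacts appear around shape edges and the flat background shows ringing — characteristic JPEG degradation. All color is removed — every shape is now a shade of grey.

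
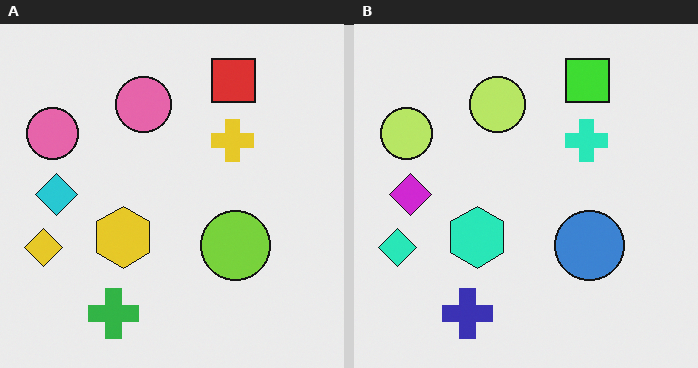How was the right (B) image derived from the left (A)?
The right (B) image is the left (A) hue-shifted by a moderate amount.

Every shape's color has rotated by the same amount around the hue wheel — a uniform hue shift.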